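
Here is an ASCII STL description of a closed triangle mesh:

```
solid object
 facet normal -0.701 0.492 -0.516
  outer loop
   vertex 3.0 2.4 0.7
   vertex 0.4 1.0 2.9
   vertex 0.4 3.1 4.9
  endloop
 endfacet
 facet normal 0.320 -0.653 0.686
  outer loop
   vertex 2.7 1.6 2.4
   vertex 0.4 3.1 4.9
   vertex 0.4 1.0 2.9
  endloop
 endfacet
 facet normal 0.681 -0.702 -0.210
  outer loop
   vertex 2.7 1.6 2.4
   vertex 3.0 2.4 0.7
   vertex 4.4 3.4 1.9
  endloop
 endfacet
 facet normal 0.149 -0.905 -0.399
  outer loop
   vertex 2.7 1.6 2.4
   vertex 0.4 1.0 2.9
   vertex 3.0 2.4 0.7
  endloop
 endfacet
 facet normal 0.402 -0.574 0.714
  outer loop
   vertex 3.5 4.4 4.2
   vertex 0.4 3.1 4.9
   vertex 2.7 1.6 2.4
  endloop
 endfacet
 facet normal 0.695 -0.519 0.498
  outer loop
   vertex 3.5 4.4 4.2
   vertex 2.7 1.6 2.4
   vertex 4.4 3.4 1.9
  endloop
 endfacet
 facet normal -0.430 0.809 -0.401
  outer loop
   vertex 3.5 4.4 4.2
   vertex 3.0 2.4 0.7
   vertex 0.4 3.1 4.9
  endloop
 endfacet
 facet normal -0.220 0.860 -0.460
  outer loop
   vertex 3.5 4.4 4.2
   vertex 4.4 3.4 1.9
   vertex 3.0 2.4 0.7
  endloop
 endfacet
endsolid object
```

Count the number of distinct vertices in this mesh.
6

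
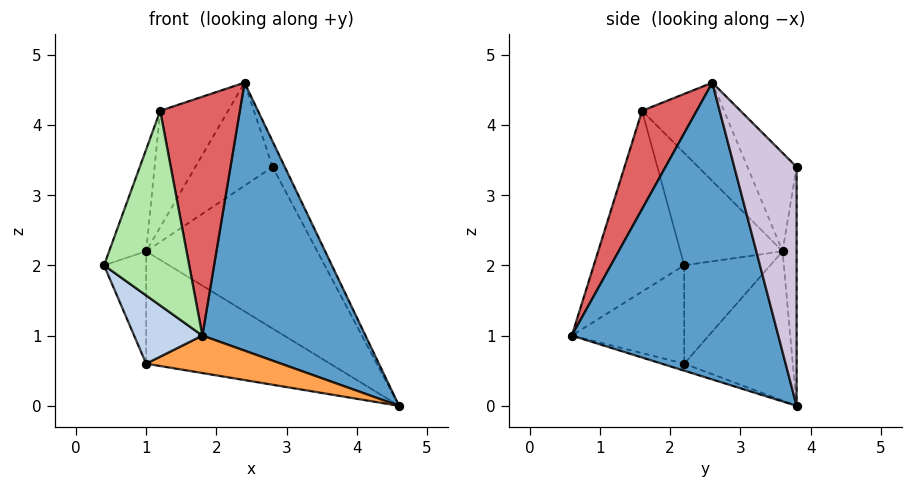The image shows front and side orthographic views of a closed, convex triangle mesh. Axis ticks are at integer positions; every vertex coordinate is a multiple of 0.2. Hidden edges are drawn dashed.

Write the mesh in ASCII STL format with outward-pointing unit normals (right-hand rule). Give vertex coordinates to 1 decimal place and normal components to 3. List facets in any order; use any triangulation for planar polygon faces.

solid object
 facet normal 0.767 -0.606 0.209
  outer loop
   vertex 2.4 2.6 4.6
   vertex 1.8 0.6 1.0
   vertex 4.6 3.8 0.0
  endloop
 endfacet
 facet normal -0.803 -0.487 -0.344
  outer loop
   vertex 1.0 2.2 0.6
   vertex 1.8 0.6 1.0
   vertex 0.4 2.2 2.0
  endloop
 endfacet
 facet normal -0.044 -0.263 -0.964
  outer loop
   vertex 1.0 2.2 0.6
   vertex 4.6 3.8 0.0
   vertex 1.8 0.6 1.0
  endloop
 endfacet
 facet normal -0.838 0.411 -0.359
  outer loop
   vertex 1.0 2.2 0.6
   vertex 0.4 2.2 2.0
   vertex 1.0 3.6 2.2
  endloop
 endfacet
 facet normal -0.406 0.688 -0.602
  outer loop
   vertex 1.0 2.2 0.6
   vertex 1.0 3.6 2.2
   vertex 4.6 3.8 0.0
  endloop
 endfacet
 facet normal -0.726 -0.684 0.078
  outer loop
   vertex 1.2 1.6 4.2
   vertex 0.4 2.2 2.0
   vertex 1.8 0.6 1.0
  endloop
 endfacet
 facet normal 0.532 -0.775 0.342
  outer loop
   vertex 1.2 1.6 4.2
   vertex 1.8 0.6 1.0
   vertex 2.4 2.6 4.6
  endloop
 endfacet
 facet normal -0.862 0.313 0.399
  outer loop
   vertex 1.2 1.6 4.2
   vertex 1.0 3.6 2.2
   vertex 0.4 2.2 2.0
  endloop
 endfacet
 facet normal -0.626 0.519 0.582
  outer loop
   vertex 1.2 1.6 4.2
   vertex 2.4 2.6 4.6
   vertex 1.0 3.6 2.2
  endloop
 endfacet
 facet normal 0.871 0.171 0.461
  outer loop
   vertex 2.8 3.8 3.4
   vertex 2.4 2.6 4.6
   vertex 4.6 3.8 0.0
  endloop
 endfacet
 facet normal -0.082 0.996 -0.043
  outer loop
   vertex 2.8 3.8 3.4
   vertex 4.6 3.8 0.0
   vertex 1.0 3.6 2.2
  endloop
 endfacet
 facet normal -0.447 0.703 0.554
  outer loop
   vertex 2.8 3.8 3.4
   vertex 1.0 3.6 2.2
   vertex 2.4 2.6 4.6
  endloop
 endfacet
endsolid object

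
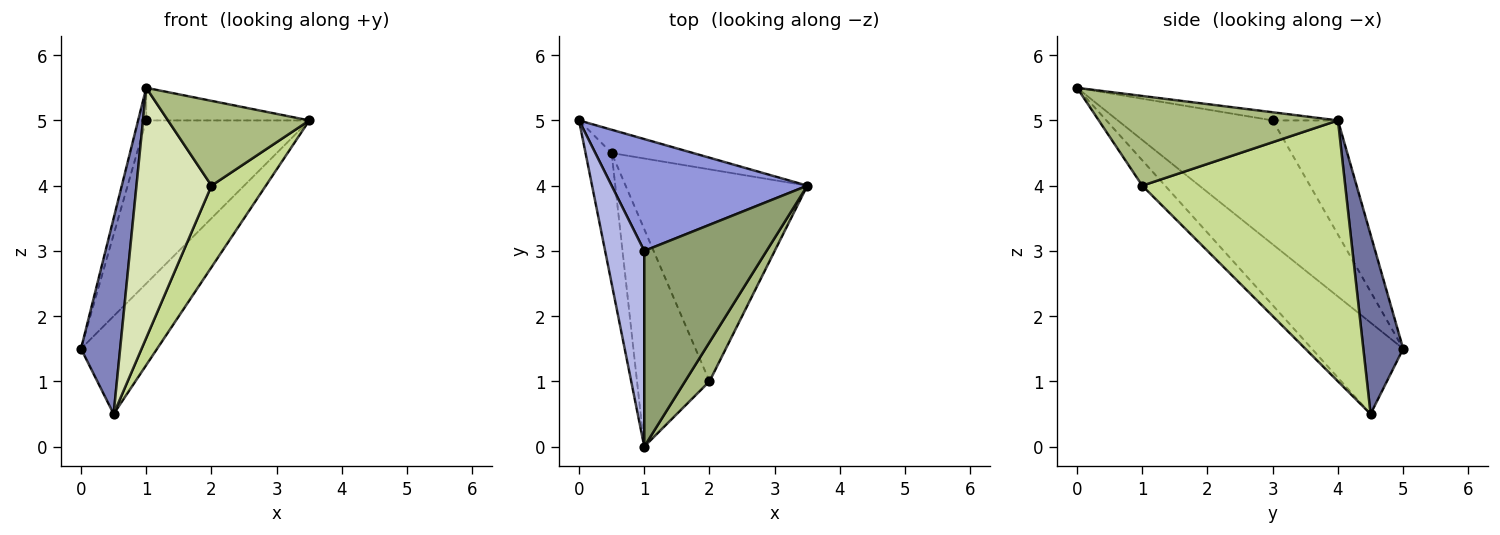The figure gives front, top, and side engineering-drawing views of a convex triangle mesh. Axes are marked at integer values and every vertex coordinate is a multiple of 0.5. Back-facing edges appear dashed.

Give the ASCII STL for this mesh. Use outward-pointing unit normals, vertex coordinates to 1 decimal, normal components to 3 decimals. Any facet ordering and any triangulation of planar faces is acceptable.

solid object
 facet normal 0.454 0.867 -0.206
  outer loop
   vertex 0.5 4.5 0.5
   vertex 0.0 5.0 1.5
   vertex 3.5 4.0 5.0
  endloop
 endfacet
 facet normal -0.889 -0.381 -0.254
  outer loop
   vertex 0.5 4.5 0.5
   vertex 1.0 0.0 5.5
   vertex 0.0 5.0 1.5
  endloop
 endfacet
 facet normal -0.313 0.783 0.537
  outer loop
   vertex 1.0 3.0 5.0
   vertex 3.5 4.0 5.0
   vertex 0.0 5.0 1.5
  endloop
 endfacet
 facet normal -0.952 0.050 0.301
  outer loop
   vertex 1.0 3.0 5.0
   vertex 0.0 5.0 1.5
   vertex 1.0 0.0 5.5
  endloop
 endfacet
 facet normal -0.066 0.164 0.984
  outer loop
   vertex 1.0 3.0 5.0
   vertex 1.0 0.0 5.5
   vertex 3.5 4.0 5.0
  endloop
 endfacet
 facet normal 0.838 -0.495 0.229
  outer loop
   vertex 2.0 1.0 4.0
   vertex 3.5 4.0 5.0
   vertex 1.0 0.0 5.5
  endloop
 endfacet
 facet normal 0.801 -0.215 -0.558
  outer loop
   vertex 2.0 1.0 4.0
   vertex 0.5 4.5 0.5
   vertex 3.5 4.0 5.0
  endloop
 endfacet
 facet normal -0.224 -0.735 -0.640
  outer loop
   vertex 2.0 1.0 4.0
   vertex 1.0 0.0 5.5
   vertex 0.5 4.5 0.5
  endloop
 endfacet
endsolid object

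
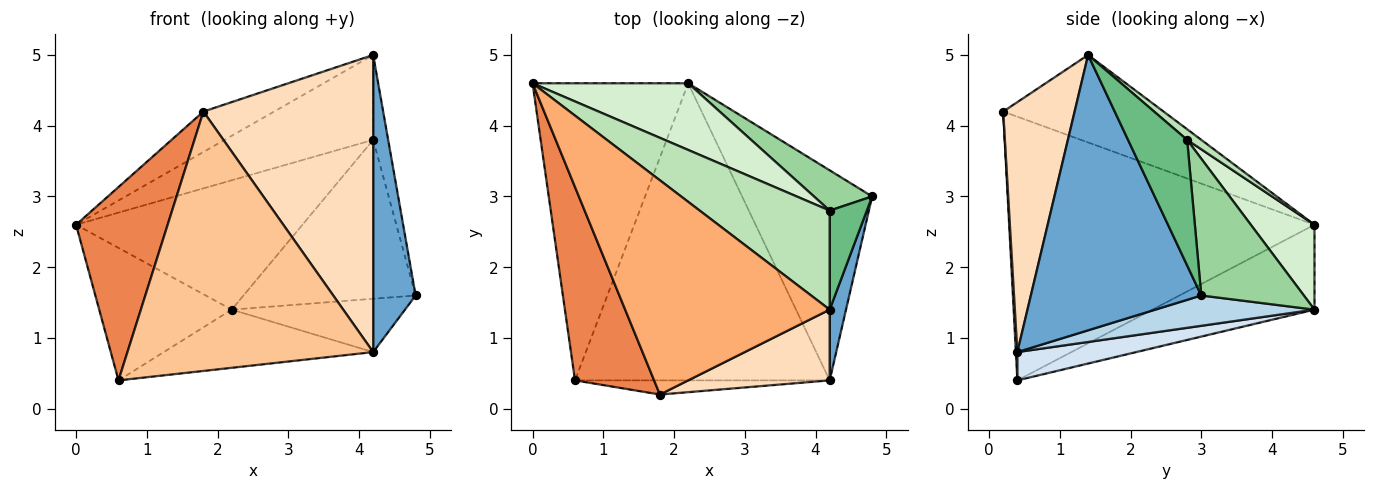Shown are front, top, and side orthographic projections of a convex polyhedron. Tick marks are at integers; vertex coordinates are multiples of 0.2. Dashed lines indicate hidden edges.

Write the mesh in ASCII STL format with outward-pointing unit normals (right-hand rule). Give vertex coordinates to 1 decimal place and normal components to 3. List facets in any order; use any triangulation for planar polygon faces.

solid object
 facet normal 0.969 -0.241 0.057
  outer loop
   vertex 4.2 0.4 0.8
   vertex 4.8 3.0 1.6
   vertex 4.2 1.4 5.0
  endloop
 endfacet
 facet normal -0.446 0.365 -0.817
  outer loop
   vertex 2.2 4.6 1.4
   vertex 0.6 0.4 0.4
   vertex 0.0 4.6 2.6
  endloop
 endfacet
 facet normal 0.220 0.240 -0.945
  outer loop
   vertex 2.2 4.6 1.4
   vertex 4.8 3.0 1.6
   vertex 4.2 0.4 0.8
  endloop
 endfacet
 facet normal 0.108 0.191 -0.976
  outer loop
   vertex 2.2 4.6 1.4
   vertex 4.2 0.4 0.8
   vertex 0.6 0.4 0.4
  endloop
 endfacet
 facet normal -0.921 -0.276 0.276
  outer loop
   vertex 1.8 0.2 4.2
   vertex 0.0 4.6 2.6
   vertex 0.6 0.4 0.4
  endloop
 endfacet
 facet normal -0.387 0.171 0.906
  outer loop
   vertex 1.8 0.2 4.2
   vertex 4.2 1.4 5.0
   vertex 0.0 4.6 2.6
  endloop
 endfacet
 facet normal 0.006 -0.998 -0.054
  outer loop
   vertex 1.8 0.2 4.2
   vertex 0.6 0.4 0.4
   vertex 4.2 0.4 0.8
  endloop
 endfacet
 facet normal 0.379 -0.900 0.214
  outer loop
   vertex 1.8 0.2 4.2
   vertex 4.2 0.4 0.8
   vertex 4.2 1.4 5.0
  endloop
 endfacet
 facet normal 0.932 0.236 0.276
  outer loop
   vertex 4.2 2.8 3.8
   vertex 4.2 1.4 5.0
   vertex 4.8 3.0 1.6
  endloop
 endfacet
 facet normal 0.500 0.839 0.213
  outer loop
   vertex 4.2 2.8 3.8
   vertex 4.8 3.0 1.6
   vertex 2.2 4.6 1.4
  endloop
 endfacet
 facet normal 0.062 0.650 0.758
  outer loop
   vertex 4.2 2.8 3.8
   vertex 0.0 4.6 2.6
   vertex 4.2 1.4 5.0
  endloop
 endfacet
 facet normal 0.243 0.862 0.445
  outer loop
   vertex 4.2 2.8 3.8
   vertex 2.2 4.6 1.4
   vertex 0.0 4.6 2.6
  endloop
 endfacet
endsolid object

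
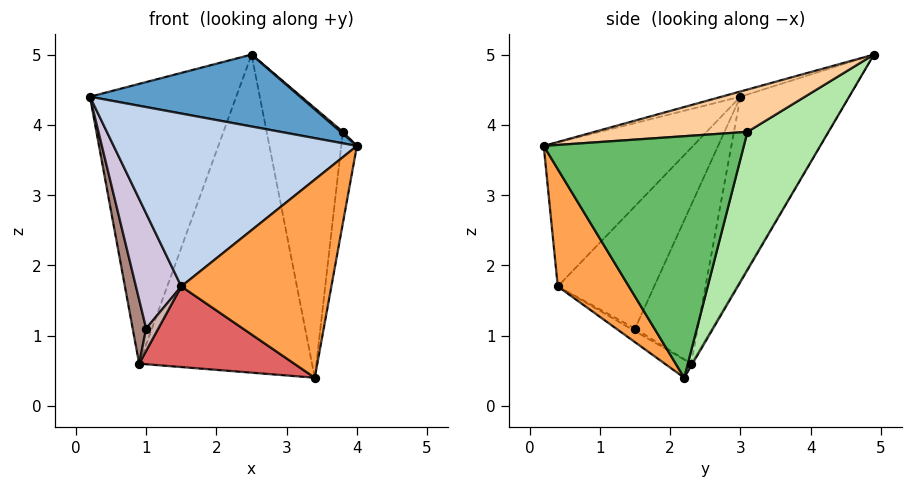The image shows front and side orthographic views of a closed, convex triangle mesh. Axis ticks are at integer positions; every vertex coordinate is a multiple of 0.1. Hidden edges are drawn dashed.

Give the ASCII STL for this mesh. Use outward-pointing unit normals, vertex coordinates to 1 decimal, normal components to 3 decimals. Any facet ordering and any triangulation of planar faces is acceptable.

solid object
 facet normal -0.025 -0.274 0.961
  outer loop
   vertex 2.5 4.9 5.0
   vertex 0.2 3.0 4.4
   vertex 4.0 0.2 3.7
  endloop
 endfacet
 facet normal -0.455 -0.741 0.494
  outer loop
   vertex 1.5 0.4 1.7
   vertex 4.0 0.2 3.7
   vertex 0.2 3.0 4.4
  endloop
 endfacet
 facet normal 0.363 -0.766 -0.530
  outer loop
   vertex 1.5 0.4 1.7
   vertex 3.4 2.2 0.4
   vertex 4.0 0.2 3.7
  endloop
 endfacet
 facet normal 0.639 -0.009 0.769
  outer loop
   vertex 3.8 3.1 3.9
   vertex 2.5 4.9 5.0
   vertex 4.0 0.2 3.7
  endloop
 endfacet
 facet normal 0.988 0.077 -0.133
  outer loop
   vertex 3.8 3.1 3.9
   vertex 4.0 0.2 3.7
   vertex 3.4 2.2 0.4
  endloop
 endfacet
 facet normal 0.705 0.663 -0.251
  outer loop
   vertex 3.8 3.1 3.9
   vertex 3.4 2.2 0.4
   vertex 2.5 4.9 5.0
  endloop
 endfacet
 facet normal -0.089 -0.520 -0.850
  outer loop
   vertex 0.9 2.3 0.6
   vertex 3.4 2.2 0.4
   vertex 1.5 0.4 1.7
  endloop
 endfacet
 facet normal -0.577 0.778 -0.250
  outer loop
   vertex 0.9 2.3 0.6
   vertex 0.2 3.0 4.4
   vertex 2.5 4.9 5.0
  endloop
 endfacet
 facet normal -0.006 0.862 -0.507
  outer loop
   vertex 0.9 2.3 0.6
   vertex 2.5 4.9 5.0
   vertex 3.4 2.2 0.4
  endloop
 endfacet
 facet normal -0.905 -0.425 -0.026
  outer loop
   vertex 1.0 1.5 1.1
   vertex 1.5 0.4 1.7
   vertex 0.2 3.0 4.4
  endloop
 endfacet
 facet normal -0.968 -0.208 -0.140
  outer loop
   vertex 1.0 1.5 1.1
   vertex 0.2 3.0 4.4
   vertex 0.9 2.3 0.6
  endloop
 endfacet
 facet normal -0.198 -0.537 -0.820
  outer loop
   vertex 1.0 1.5 1.1
   vertex 0.9 2.3 0.6
   vertex 1.5 0.4 1.7
  endloop
 endfacet
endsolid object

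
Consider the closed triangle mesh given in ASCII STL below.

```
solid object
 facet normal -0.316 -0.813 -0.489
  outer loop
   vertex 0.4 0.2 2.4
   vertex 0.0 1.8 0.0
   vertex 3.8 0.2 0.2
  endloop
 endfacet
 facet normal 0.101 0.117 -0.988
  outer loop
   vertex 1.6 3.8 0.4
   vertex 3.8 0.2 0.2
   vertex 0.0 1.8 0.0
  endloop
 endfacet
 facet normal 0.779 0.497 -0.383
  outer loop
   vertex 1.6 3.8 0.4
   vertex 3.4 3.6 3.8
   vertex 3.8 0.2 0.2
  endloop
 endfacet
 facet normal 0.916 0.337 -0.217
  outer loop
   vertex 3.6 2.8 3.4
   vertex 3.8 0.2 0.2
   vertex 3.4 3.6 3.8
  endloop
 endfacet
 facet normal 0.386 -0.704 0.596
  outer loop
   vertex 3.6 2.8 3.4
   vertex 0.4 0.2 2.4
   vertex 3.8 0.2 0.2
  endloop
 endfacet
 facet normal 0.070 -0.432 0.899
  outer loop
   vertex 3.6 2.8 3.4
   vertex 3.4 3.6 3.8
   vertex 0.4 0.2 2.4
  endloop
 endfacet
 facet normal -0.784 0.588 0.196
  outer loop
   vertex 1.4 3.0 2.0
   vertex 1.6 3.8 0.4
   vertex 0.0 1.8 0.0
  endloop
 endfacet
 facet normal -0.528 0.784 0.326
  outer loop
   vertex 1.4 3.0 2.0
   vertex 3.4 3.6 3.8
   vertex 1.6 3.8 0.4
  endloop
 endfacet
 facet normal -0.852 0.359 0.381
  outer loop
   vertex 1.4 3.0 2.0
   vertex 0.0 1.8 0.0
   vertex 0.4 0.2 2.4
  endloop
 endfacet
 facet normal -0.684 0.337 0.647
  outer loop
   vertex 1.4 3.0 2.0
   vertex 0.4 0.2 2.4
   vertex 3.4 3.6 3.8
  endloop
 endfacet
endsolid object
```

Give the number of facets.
10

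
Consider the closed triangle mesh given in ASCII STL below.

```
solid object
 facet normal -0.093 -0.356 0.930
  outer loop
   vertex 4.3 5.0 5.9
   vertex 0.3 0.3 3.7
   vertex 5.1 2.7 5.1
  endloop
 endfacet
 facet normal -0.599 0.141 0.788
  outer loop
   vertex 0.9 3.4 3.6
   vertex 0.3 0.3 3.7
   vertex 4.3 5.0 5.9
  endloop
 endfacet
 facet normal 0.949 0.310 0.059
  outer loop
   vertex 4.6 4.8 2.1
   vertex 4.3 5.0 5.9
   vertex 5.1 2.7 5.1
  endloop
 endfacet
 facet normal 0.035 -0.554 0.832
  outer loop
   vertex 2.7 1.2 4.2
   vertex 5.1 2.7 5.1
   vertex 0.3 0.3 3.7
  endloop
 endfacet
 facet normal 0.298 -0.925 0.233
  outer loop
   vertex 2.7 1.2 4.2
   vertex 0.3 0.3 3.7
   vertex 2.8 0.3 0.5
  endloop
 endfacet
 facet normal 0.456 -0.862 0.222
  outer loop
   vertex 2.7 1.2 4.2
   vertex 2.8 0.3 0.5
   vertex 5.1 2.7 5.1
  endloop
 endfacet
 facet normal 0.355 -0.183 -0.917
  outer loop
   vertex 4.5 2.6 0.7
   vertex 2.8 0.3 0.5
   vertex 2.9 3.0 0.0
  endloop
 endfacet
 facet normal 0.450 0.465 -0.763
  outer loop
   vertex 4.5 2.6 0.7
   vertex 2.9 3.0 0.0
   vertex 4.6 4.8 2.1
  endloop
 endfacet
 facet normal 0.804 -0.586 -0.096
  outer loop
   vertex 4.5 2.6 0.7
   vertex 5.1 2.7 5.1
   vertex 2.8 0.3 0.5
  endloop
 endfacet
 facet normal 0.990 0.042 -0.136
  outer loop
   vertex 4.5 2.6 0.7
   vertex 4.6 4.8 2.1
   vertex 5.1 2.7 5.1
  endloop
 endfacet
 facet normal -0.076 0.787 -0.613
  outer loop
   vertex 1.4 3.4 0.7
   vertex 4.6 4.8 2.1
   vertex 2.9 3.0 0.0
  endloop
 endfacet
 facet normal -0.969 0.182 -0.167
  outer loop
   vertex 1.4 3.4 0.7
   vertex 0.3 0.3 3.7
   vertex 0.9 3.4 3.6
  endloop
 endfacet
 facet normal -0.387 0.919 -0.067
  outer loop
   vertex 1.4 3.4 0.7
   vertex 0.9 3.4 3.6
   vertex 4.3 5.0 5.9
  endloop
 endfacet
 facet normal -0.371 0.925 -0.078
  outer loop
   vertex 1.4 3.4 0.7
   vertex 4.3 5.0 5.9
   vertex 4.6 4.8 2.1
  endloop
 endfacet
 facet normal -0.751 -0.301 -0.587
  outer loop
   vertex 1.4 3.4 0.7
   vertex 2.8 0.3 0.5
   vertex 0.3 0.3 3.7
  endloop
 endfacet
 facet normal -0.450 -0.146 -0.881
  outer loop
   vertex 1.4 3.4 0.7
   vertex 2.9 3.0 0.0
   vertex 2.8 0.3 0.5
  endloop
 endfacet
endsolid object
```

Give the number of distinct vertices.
10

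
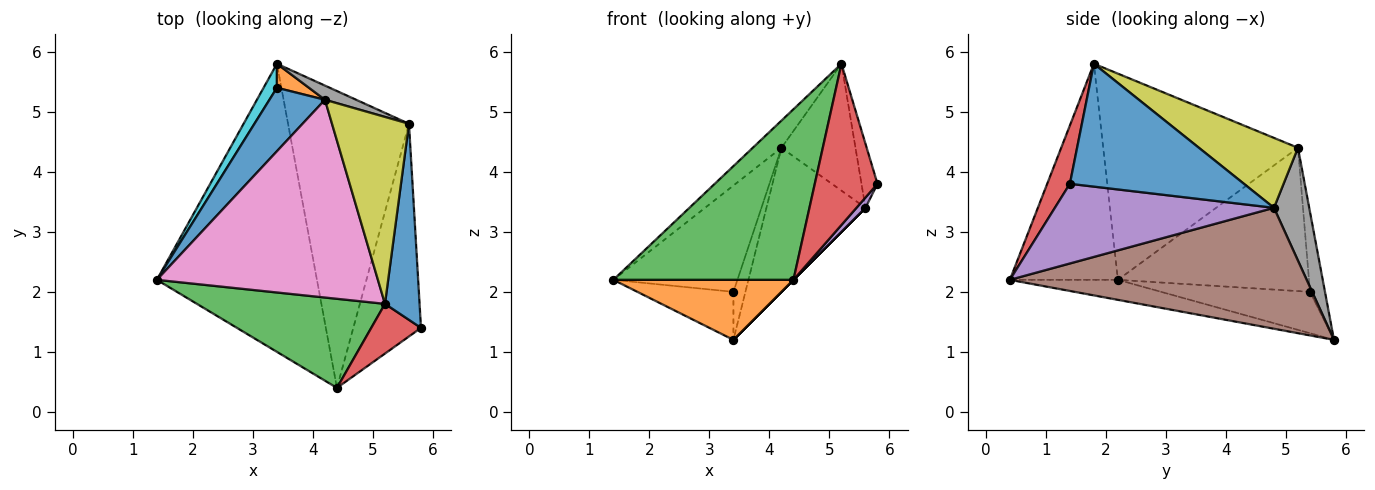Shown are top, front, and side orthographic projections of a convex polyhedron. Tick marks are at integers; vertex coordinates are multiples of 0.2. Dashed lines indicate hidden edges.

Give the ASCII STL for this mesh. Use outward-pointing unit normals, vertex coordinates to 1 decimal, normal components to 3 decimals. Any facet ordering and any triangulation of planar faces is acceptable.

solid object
 facet normal 0.959 0.088 0.270
  outer loop
   vertex 5.6 4.8 3.4
   vertex 5.2 1.8 5.8
   vertex 5.8 1.4 3.8
  endloop
 endfacet
 facet normal -0.121 -0.202 -0.972
  outer loop
   vertex 4.4 0.4 2.2
   vertex 1.4 2.2 2.2
   vertex 3.4 5.8 1.2
  endloop
 endfacet
 facet normal -0.470 -0.783 0.409
  outer loop
   vertex 4.4 0.4 2.2
   vertex 5.2 1.8 5.8
   vertex 1.4 2.2 2.2
  endloop
 endfacet
 facet normal 0.327 -0.903 0.279
  outer loop
   vertex 4.4 0.4 2.2
   vertex 5.8 1.4 3.8
   vertex 5.2 1.8 5.8
  endloop
 endfacet
 facet normal 0.762 -0.031 -0.647
  outer loop
   vertex 4.4 0.4 2.2
   vertex 5.6 4.8 3.4
   vertex 5.8 1.4 3.8
  endloop
 endfacet
 facet normal 0.707 0.000 -0.707
  outer loop
   vertex 4.4 0.4 2.2
   vertex 3.4 5.8 1.2
   vertex 5.6 4.8 3.4
  endloop
 endfacet
 facet normal -0.679 0.100 0.728
  outer loop
   vertex 4.2 5.2 4.4
   vertex 1.4 2.2 2.2
   vertex 5.2 1.8 5.8
  endloop
 endfacet
 facet normal 0.334 0.938 0.092
  outer loop
   vertex 4.2 5.2 4.4
   vertex 5.6 4.8 3.4
   vertex 3.4 5.8 1.2
  endloop
 endfacet
 facet normal 0.601 0.449 0.661
  outer loop
   vertex 4.2 5.2 4.4
   vertex 5.2 1.8 5.8
   vertex 5.6 4.8 3.4
  endloop
 endfacet
 facet normal -0.811 0.523 0.262
  outer loop
   vertex 3.4 5.4 2.0
   vertex 3.4 5.8 1.2
   vertex 1.4 2.2 2.2
  endloop
 endfacet
 facet normal -0.798 0.518 0.309
  outer loop
   vertex 3.4 5.4 2.0
   vertex 1.4 2.2 2.2
   vertex 4.2 5.2 4.4
  endloop
 endfacet
 facet normal -0.745 0.596 0.298
  outer loop
   vertex 3.4 5.4 2.0
   vertex 4.2 5.2 4.4
   vertex 3.4 5.8 1.2
  endloop
 endfacet
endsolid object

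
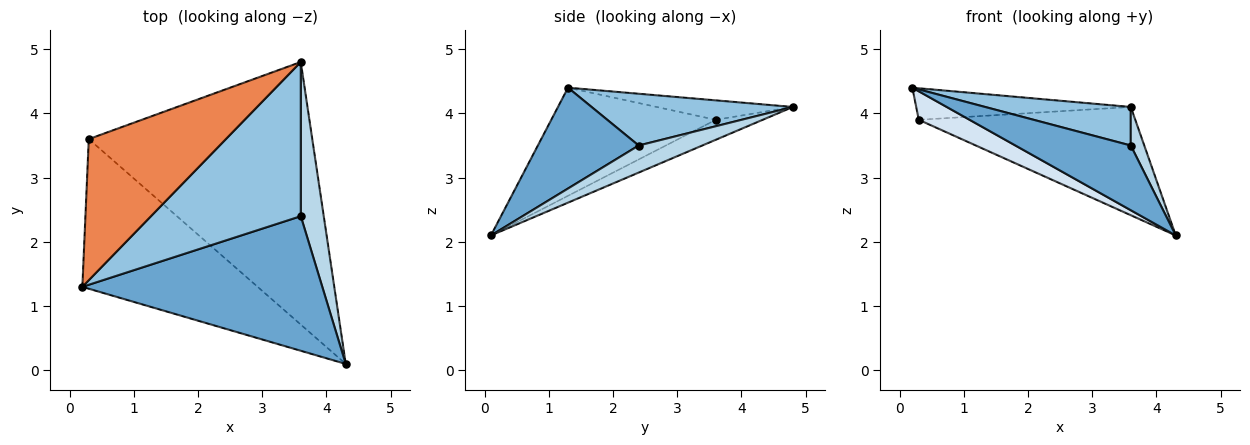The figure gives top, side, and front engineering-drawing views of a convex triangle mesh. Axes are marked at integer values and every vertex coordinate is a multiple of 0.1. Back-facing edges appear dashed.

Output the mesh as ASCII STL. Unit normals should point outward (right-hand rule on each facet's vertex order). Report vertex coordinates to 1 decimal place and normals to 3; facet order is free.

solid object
 facet normal 0.354 -0.405 0.843
  outer loop
   vertex 3.6 2.4 3.5
   vertex 0.2 1.3 4.4
   vertex 4.3 0.1 2.1
  endloop
 endfacet
 facet normal 0.318 -0.230 0.920
  outer loop
   vertex 3.6 2.4 3.5
   vertex 3.6 4.8 4.1
   vertex 0.2 1.3 4.4
  endloop
 endfacet
 facet normal 0.753 -0.160 0.639
  outer loop
   vertex 3.6 2.4 3.5
   vertex 4.3 0.1 2.1
   vertex 3.6 4.8 4.1
  endloop
 endfacet
 facet normal -0.518 -0.160 -0.840
  outer loop
   vertex 0.3 3.6 3.9
   vertex 4.3 0.1 2.1
   vertex 0.2 1.3 4.4
  endloop
 endfacet
 facet normal -0.137 0.216 0.967
  outer loop
   vertex 0.3 3.6 3.9
   vertex 0.2 1.3 4.4
   vertex 3.6 4.8 4.1
  endloop
 endfacet
 facet normal -0.082 0.380 -0.921
  outer loop
   vertex 0.3 3.6 3.9
   vertex 3.6 4.8 4.1
   vertex 4.3 0.1 2.1
  endloop
 endfacet
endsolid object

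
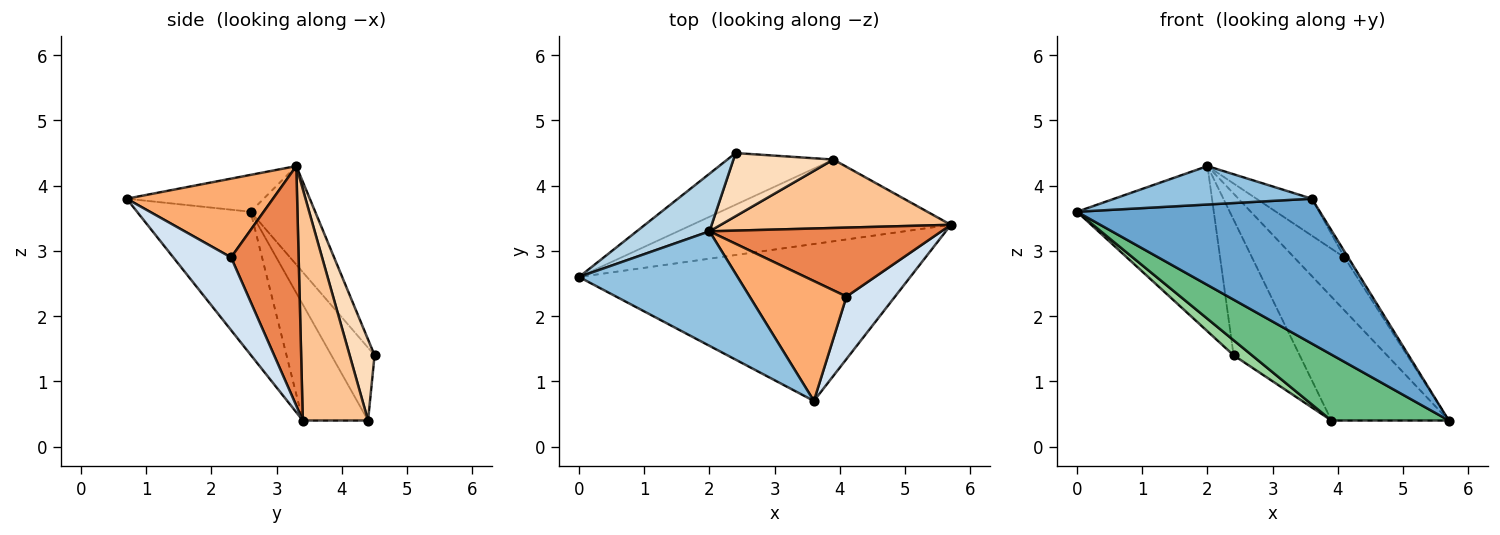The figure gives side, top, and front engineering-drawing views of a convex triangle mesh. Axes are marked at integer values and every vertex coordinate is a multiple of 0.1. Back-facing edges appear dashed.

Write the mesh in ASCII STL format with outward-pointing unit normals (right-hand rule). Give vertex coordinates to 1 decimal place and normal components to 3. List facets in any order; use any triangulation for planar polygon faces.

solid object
 facet normal -0.302 -0.647 -0.700
  outer loop
   vertex 3.6 0.7 3.8
   vertex 0.0 2.6 3.6
   vertex 5.7 3.4 0.4
  endloop
 endfacet
 facet normal -0.215 -0.311 0.926
  outer loop
   vertex 2.0 3.3 4.3
   vertex 0.0 2.6 3.6
   vertex 3.6 0.7 3.8
  endloop
 endfacet
 facet normal -0.407 0.862 0.301
  outer loop
   vertex 2.4 4.5 1.4
   vertex 0.0 2.6 3.6
   vertex 2.0 3.3 4.3
  endloop
 endfacet
 facet normal 0.830 0.052 0.555
  outer loop
   vertex 4.1 2.3 2.9
   vertex 3.6 0.7 3.8
   vertex 5.7 3.4 0.4
  endloop
 endfacet
 facet normal 0.633 0.472 0.613
  outer loop
   vertex 4.1 2.3 2.9
   vertex 5.7 3.4 0.4
   vertex 2.0 3.3 4.3
  endloop
 endfacet
 facet normal 0.614 0.233 0.754
  outer loop
   vertex 4.1 2.3 2.9
   vertex 2.0 3.3 4.3
   vertex 3.6 0.7 3.8
  endloop
 endfacet
 facet normal 0.437 0.787 0.435
  outer loop
   vertex 3.9 4.4 0.4
   vertex 2.0 3.3 4.3
   vertex 5.7 3.4 0.4
  endloop
 endfacet
 facet normal 0.324 0.858 0.400
  outer loop
   vertex 3.9 4.4 0.4
   vertex 2.4 4.5 1.4
   vertex 2.0 3.3 4.3
  endloop
 endfacet
 facet normal -0.329 -0.593 -0.735
  outer loop
   vertex 3.9 4.4 0.4
   vertex 5.7 3.4 0.4
   vertex 0.0 2.6 3.6
  endloop
 endfacet
 facet normal -0.550 -0.234 -0.802
  outer loop
   vertex 3.9 4.4 0.4
   vertex 0.0 2.6 3.6
   vertex 2.4 4.5 1.4
  endloop
 endfacet
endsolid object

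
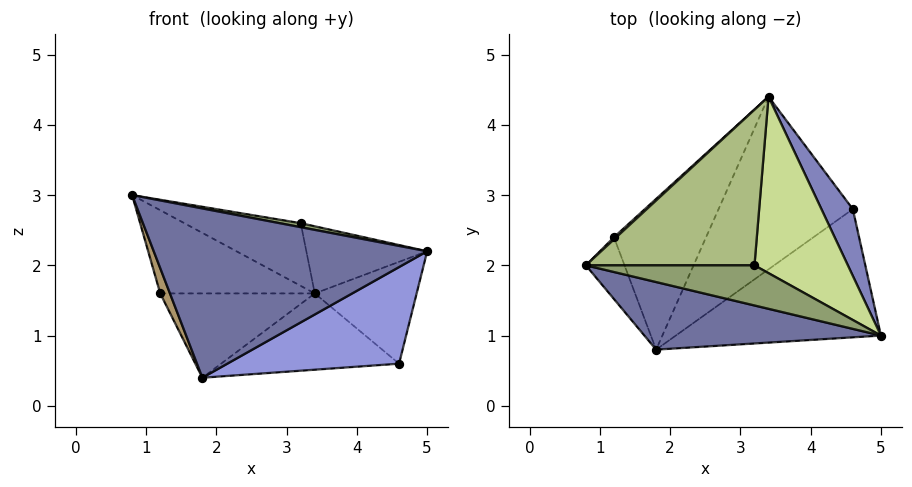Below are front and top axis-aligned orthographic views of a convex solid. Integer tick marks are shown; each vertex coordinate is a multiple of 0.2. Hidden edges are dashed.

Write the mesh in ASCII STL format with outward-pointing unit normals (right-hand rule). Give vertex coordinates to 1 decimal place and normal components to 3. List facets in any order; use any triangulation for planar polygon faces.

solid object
 facet normal -0.149 -0.918 0.367
  outer loop
   vertex 1.8 0.8 0.4
   vertex 5.0 1.0 2.2
   vertex 0.8 2.0 3.0
  endloop
 endfacet
 facet normal 0.844 0.449 0.294
  outer loop
   vertex 4.6 2.8 0.6
   vertex 3.4 4.4 1.6
   vertex 5.0 1.0 2.2
  endloop
 endfacet
 facet normal 0.438 -0.541 -0.718
  outer loop
   vertex 4.6 2.8 0.6
   vertex 5.0 1.0 2.2
   vertex 1.8 0.8 0.4
  endloop
 endfacet
 facet normal -0.218 0.394 -0.893
  outer loop
   vertex 4.6 2.8 0.6
   vertex 1.8 0.8 0.4
   vertex 3.4 4.4 1.6
  endloop
 endfacet
 facet normal 0.164 -0.098 0.982
  outer loop
   vertex 3.2 2.0 2.6
   vertex 0.8 2.0 3.0
   vertex 5.0 1.0 2.2
  endloop
 endfacet
 facet normal 0.153 0.369 0.917
  outer loop
   vertex 3.2 2.0 2.6
   vertex 3.4 4.4 1.6
   vertex 0.8 2.0 3.0
  endloop
 endfacet
 facet normal 0.376 0.330 0.866
  outer loop
   vertex 3.2 2.0 2.6
   vertex 5.0 1.0 2.2
   vertex 3.4 4.4 1.6
  endloop
 endfacet
 facet normal -0.673 0.740 0.019
  outer loop
   vertex 1.2 2.4 1.6
   vertex 0.8 2.0 3.0
   vertex 3.4 4.4 1.6
  endloop
 endfacet
 facet normal -0.944 -0.125 -0.305
  outer loop
   vertex 1.2 2.4 1.6
   vertex 1.8 0.8 0.4
   vertex 0.8 2.0 3.0
  endloop
 endfacet
 facet normal -0.406 0.446 -0.798
  outer loop
   vertex 1.2 2.4 1.6
   vertex 3.4 4.4 1.6
   vertex 1.8 0.8 0.4
  endloop
 endfacet
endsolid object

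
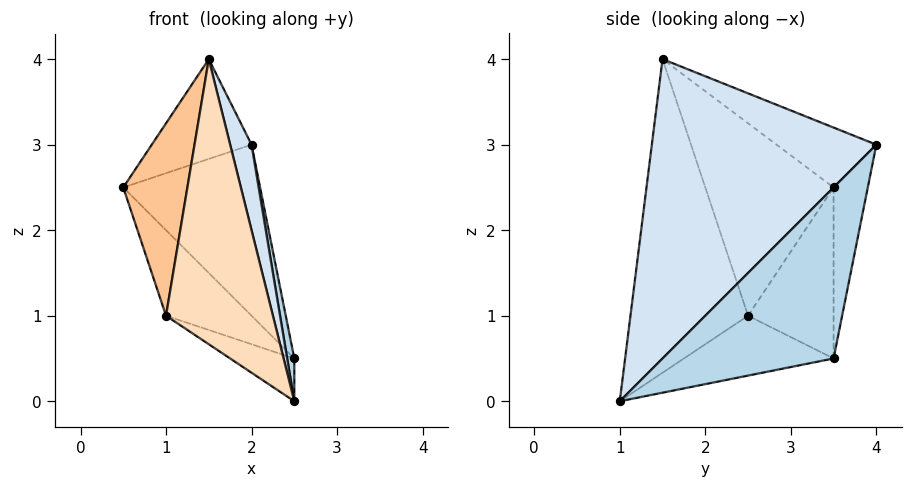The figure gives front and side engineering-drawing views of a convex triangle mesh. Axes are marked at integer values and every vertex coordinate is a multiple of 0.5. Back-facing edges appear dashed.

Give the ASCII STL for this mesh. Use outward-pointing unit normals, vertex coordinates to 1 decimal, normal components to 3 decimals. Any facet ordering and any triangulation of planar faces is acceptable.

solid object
 facet normal -0.236 0.943 -0.236
  outer loop
   vertex 2.0 4.0 3.0
   vertex 2.5 3.5 0.5
   vertex 0.5 3.5 2.5
  endloop
 endfacet
 facet normal -0.408 0.408 0.816
  outer loop
   vertex 2.0 4.0 3.0
   vertex 0.5 3.5 2.5
   vertex 1.5 1.5 4.0
  endloop
 endfacet
 facet normal 0.978 -0.041 0.204
  outer loop
   vertex 2.0 4.0 3.0
   vertex 2.5 1.0 0.0
   vertex 2.5 3.5 0.5
  endloop
 endfacet
 facet normal 0.963 -0.092 0.252
  outer loop
   vertex 2.0 4.0 3.0
   vertex 1.5 1.5 4.0
   vertex 2.5 1.0 0.0
  endloop
 endfacet
 facet normal -0.577 0.577 -0.577
  outer loop
   vertex 1.0 2.5 1.0
   vertex 0.5 3.5 2.5
   vertex 2.5 3.5 0.5
  endloop
 endfacet
 facet normal -0.416 0.178 -0.892
  outer loop
   vertex 1.0 2.5 1.0
   vertex 2.5 3.5 0.5
   vertex 2.5 1.0 0.0
  endloop
 endfacet
 facet normal -0.894 -0.447 0.000
  outer loop
   vertex 1.0 2.5 1.0
   vertex 1.5 1.5 4.0
   vertex 0.5 3.5 2.5
  endloop
 endfacet
 facet normal -0.736 -0.669 -0.100
  outer loop
   vertex 1.0 2.5 1.0
   vertex 2.5 1.0 0.0
   vertex 1.5 1.5 4.0
  endloop
 endfacet
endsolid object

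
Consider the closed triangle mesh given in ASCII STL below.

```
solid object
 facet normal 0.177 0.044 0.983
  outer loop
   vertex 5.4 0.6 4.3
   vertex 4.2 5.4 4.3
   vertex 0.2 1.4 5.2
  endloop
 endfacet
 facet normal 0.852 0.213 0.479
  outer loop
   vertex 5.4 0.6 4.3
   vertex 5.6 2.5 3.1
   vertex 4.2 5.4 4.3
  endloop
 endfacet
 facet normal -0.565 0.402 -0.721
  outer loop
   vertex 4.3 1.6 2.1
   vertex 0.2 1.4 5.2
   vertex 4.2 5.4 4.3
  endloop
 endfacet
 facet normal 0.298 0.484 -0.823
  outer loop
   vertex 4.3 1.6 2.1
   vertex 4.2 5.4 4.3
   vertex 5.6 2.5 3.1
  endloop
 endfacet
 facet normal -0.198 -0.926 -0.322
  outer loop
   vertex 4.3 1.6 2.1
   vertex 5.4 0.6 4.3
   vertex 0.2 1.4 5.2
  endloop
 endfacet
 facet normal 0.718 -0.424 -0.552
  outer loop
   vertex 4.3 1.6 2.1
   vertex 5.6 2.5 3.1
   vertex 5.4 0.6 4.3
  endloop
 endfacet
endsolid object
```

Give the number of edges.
9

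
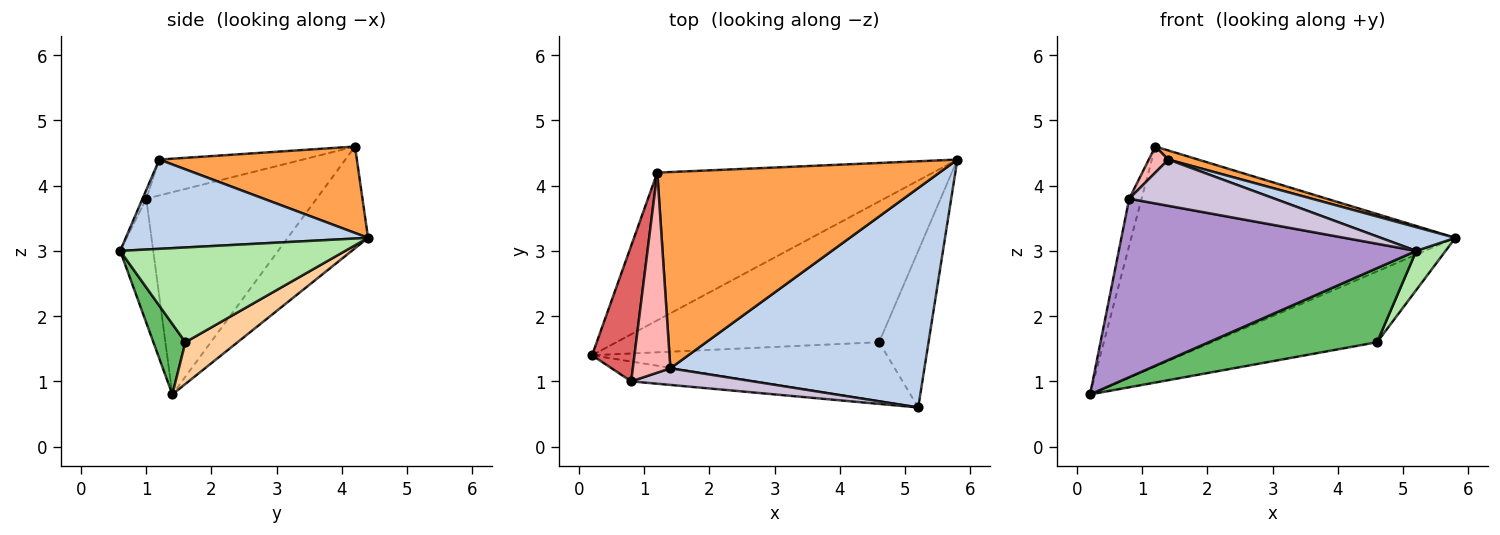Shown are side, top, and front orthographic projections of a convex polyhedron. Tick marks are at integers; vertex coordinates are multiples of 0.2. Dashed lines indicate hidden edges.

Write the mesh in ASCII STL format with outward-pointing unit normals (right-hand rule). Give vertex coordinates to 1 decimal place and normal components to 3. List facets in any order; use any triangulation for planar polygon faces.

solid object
 facet normal -0.202 0.813 -0.546
  outer loop
   vertex 1.2 4.2 4.6
   vertex 5.8 4.4 3.2
   vertex 0.2 1.4 0.8
  endloop
 endfacet
 facet normal 0.330 -0.101 0.939
  outer loop
   vertex 1.4 1.2 4.4
   vertex 5.2 0.6 3.0
   vertex 5.8 4.4 3.2
  endloop
 endfacet
 facet normal 0.293 -0.044 0.955
  outer loop
   vertex 1.4 1.2 4.4
   vertex 5.8 4.4 3.2
   vertex 1.2 4.2 4.6
  endloop
 endfacet
 facet normal 0.141 0.445 -0.884
  outer loop
   vertex 4.6 1.6 1.6
   vertex 0.2 1.4 0.8
   vertex 5.8 4.4 3.2
  endloop
 endfacet
 facet normal 0.147 -0.774 -0.616
  outer loop
   vertex 4.6 1.6 1.6
   vertex 5.2 0.6 3.0
   vertex 0.2 1.4 0.8
  endloop
 endfacet
 facet normal 0.881 -0.115 -0.460
  outer loop
   vertex 4.6 1.6 1.6
   vertex 5.8 4.4 3.2
   vertex 5.2 0.6 3.0
  endloop
 endfacet
 facet normal -0.976 0.071 0.205
  outer loop
   vertex 0.8 1.0 3.8
   vertex 1.2 4.2 4.6
   vertex 0.2 1.4 0.8
  endloop
 endfacet
 facet normal -0.688 -0.094 0.719
  outer loop
   vertex 0.8 1.0 3.8
   vertex 1.4 1.2 4.4
   vertex 1.2 4.2 4.6
  endloop
 endfacet
 facet normal -0.110 -0.988 -0.110
  outer loop
   vertex 0.8 1.0 3.8
   vertex 0.2 1.4 0.8
   vertex 5.2 0.6 3.0
  endloop
 endfacet
 facet normal -0.024 -0.941 0.338
  outer loop
   vertex 0.8 1.0 3.8
   vertex 5.2 0.6 3.0
   vertex 1.4 1.2 4.4
  endloop
 endfacet
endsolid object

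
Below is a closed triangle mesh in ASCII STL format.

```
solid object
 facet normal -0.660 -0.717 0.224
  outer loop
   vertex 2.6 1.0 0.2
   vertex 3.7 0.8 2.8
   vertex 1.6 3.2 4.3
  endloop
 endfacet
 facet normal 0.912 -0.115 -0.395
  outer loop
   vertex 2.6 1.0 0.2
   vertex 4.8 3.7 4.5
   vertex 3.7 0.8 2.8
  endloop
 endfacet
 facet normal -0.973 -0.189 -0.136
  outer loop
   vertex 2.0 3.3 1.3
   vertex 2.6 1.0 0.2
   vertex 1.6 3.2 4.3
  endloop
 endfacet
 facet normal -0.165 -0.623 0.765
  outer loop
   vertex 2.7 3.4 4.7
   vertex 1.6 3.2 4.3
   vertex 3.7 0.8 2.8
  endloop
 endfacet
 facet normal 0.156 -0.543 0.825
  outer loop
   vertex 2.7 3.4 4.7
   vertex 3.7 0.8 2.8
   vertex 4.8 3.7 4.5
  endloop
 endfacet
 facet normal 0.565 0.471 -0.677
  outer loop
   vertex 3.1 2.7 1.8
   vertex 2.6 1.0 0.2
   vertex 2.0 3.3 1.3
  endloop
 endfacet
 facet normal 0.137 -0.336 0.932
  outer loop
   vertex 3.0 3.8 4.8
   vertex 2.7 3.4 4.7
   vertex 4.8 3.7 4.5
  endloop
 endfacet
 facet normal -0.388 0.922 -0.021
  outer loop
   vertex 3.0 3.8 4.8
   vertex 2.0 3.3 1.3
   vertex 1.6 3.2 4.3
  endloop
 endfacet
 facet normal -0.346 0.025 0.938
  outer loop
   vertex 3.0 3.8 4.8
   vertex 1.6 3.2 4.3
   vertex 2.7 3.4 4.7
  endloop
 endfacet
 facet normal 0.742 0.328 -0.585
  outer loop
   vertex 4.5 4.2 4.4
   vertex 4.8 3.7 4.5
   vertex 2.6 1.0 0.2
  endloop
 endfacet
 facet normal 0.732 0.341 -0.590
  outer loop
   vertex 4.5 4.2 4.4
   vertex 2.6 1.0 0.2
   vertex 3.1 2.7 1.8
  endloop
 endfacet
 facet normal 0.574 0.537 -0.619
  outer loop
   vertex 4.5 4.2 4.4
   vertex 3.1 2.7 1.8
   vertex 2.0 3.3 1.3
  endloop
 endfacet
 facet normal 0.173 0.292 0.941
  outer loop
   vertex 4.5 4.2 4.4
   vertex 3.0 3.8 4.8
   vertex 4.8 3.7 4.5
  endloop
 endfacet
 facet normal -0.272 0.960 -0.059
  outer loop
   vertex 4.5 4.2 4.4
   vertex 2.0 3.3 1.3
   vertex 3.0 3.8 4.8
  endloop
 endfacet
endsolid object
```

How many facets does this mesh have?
14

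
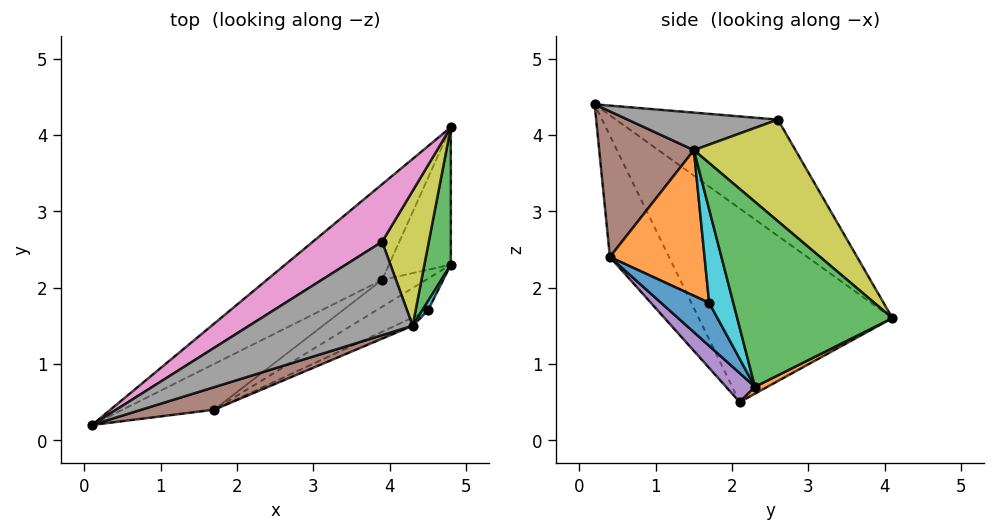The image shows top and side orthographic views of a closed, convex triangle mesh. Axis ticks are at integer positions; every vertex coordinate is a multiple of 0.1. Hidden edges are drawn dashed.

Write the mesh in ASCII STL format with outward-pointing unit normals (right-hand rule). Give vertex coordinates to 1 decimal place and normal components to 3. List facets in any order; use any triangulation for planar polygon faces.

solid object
 facet normal -0.714 0.555 -0.425
  outer loop
   vertex 3.9 2.1 0.5
   vertex 0.1 0.2 4.4
   vertex 4.8 4.1 1.6
  endloop
 endfacet
 facet normal 0.099 0.445 -0.890
  outer loop
   vertex 3.9 2.1 0.5
   vertex 4.8 4.1 1.6
   vertex 4.8 2.3 0.7
  endloop
 endfacet
 facet normal 0.987 -0.071 0.141
  outer loop
   vertex 4.3 1.5 3.8
   vertex 4.8 2.3 0.7
   vertex 4.8 4.1 1.6
  endloop
 endfacet
 facet normal -0.751 0.338 -0.567
  outer loop
   vertex 1.7 0.4 2.4
   vertex 0.1 0.2 4.4
   vertex 3.9 2.1 0.5
  endloop
 endfacet
 facet normal 0.286 -0.855 -0.433
  outer loop
   vertex 1.7 0.4 2.4
   vertex 3.9 2.1 0.5
   vertex 4.8 2.3 0.7
  endloop
 endfacet
 facet normal 0.312 -0.937 0.156
  outer loop
   vertex 1.7 0.4 2.4
   vertex 4.3 1.5 3.8
   vertex 0.1 0.2 4.4
  endloop
 endfacet
 facet normal -0.499 0.814 0.297
  outer loop
   vertex 3.9 2.6 4.2
   vertex 4.8 4.1 1.6
   vertex 0.1 0.2 4.4
  endloop
 endfacet
 facet normal 0.216 -0.263 0.940
  outer loop
   vertex 3.9 2.6 4.2
   vertex 0.1 0.2 4.4
   vertex 4.3 1.5 3.8
  endloop
 endfacet
 facet normal 0.894 0.176 0.411
  outer loop
   vertex 3.9 2.6 4.2
   vertex 4.3 1.5 3.8
   vertex 4.8 4.1 1.6
  endloop
 endfacet
 facet normal 0.931 -0.361 0.057
  outer loop
   vertex 4.5 1.7 1.8
   vertex 4.8 2.3 0.7
   vertex 4.3 1.5 3.8
  endloop
 endfacet
 facet normal 0.319 -0.866 -0.385
  outer loop
   vertex 4.5 1.7 1.8
   vertex 1.7 0.4 2.4
   vertex 4.8 2.3 0.7
  endloop
 endfacet
 facet normal 0.412 -0.910 -0.050
  outer loop
   vertex 4.5 1.7 1.8
   vertex 4.3 1.5 3.8
   vertex 1.7 0.4 2.4
  endloop
 endfacet
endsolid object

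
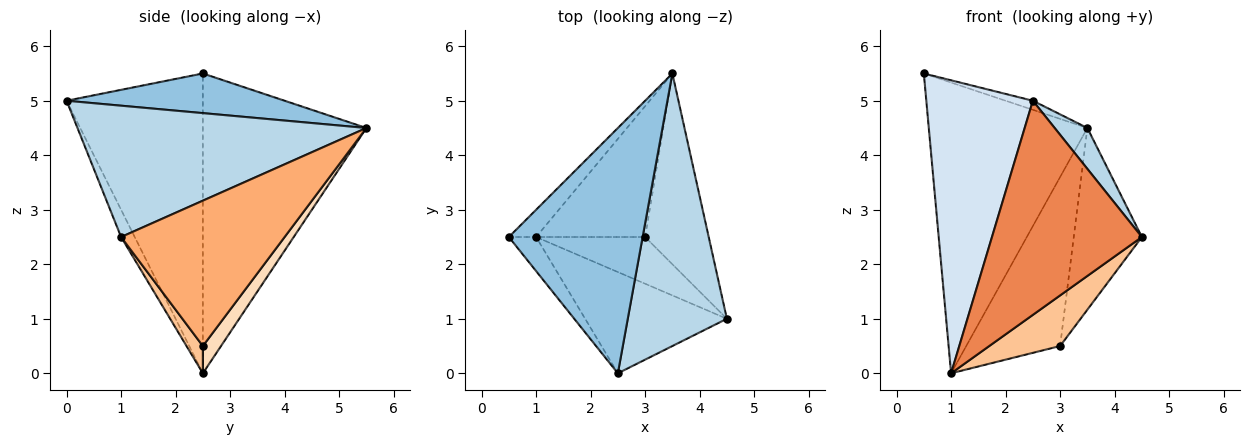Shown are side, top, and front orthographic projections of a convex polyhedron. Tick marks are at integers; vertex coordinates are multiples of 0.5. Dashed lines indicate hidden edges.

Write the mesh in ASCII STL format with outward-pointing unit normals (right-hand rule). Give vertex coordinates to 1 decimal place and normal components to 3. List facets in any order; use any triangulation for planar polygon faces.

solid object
 facet normal -0.716 0.695 -0.065
  outer loop
   vertex 1.0 2.5 0.0
   vertex 0.5 2.5 5.5
   vertex 3.5 5.5 4.5
  endloop
 endfacet
 facet normal 0.284 0.035 0.958
  outer loop
   vertex 2.5 0.0 5.0
   vertex 3.5 5.5 4.5
   vertex 0.5 2.5 5.5
  endloop
 endfacet
 facet normal 0.795 -0.090 0.600
  outer loop
   vertex 2.5 0.0 5.0
   vertex 4.5 1.0 2.5
   vertex 3.5 5.5 4.5
  endloop
 endfacet
 facet normal -0.786 -0.614 -0.071
  outer loop
   vertex 2.5 0.0 5.0
   vertex 0.5 2.5 5.5
   vertex 1.0 2.5 0.0
  endloop
 endfacet
 facet normal -0.082 -0.901 -0.426
  outer loop
   vertex 2.5 0.0 5.0
   vertex 1.0 2.5 0.0
   vertex 4.5 1.0 2.5
  endloop
 endfacet
 facet normal 0.856 0.357 -0.374
  outer loop
   vertex 3.0 2.5 0.5
   vertex 3.5 5.5 4.5
   vertex 4.5 1.0 2.5
  endloop
 endfacet
 facet normal 0.167 -0.724 -0.669
  outer loop
   vertex 3.0 2.5 0.5
   vertex 4.5 1.0 2.5
   vertex 1.0 2.5 0.0
  endloop
 endfacet
 facet normal 0.151 0.782 -0.605
  outer loop
   vertex 3.0 2.5 0.5
   vertex 1.0 2.5 0.0
   vertex 3.5 5.5 4.5
  endloop
 endfacet
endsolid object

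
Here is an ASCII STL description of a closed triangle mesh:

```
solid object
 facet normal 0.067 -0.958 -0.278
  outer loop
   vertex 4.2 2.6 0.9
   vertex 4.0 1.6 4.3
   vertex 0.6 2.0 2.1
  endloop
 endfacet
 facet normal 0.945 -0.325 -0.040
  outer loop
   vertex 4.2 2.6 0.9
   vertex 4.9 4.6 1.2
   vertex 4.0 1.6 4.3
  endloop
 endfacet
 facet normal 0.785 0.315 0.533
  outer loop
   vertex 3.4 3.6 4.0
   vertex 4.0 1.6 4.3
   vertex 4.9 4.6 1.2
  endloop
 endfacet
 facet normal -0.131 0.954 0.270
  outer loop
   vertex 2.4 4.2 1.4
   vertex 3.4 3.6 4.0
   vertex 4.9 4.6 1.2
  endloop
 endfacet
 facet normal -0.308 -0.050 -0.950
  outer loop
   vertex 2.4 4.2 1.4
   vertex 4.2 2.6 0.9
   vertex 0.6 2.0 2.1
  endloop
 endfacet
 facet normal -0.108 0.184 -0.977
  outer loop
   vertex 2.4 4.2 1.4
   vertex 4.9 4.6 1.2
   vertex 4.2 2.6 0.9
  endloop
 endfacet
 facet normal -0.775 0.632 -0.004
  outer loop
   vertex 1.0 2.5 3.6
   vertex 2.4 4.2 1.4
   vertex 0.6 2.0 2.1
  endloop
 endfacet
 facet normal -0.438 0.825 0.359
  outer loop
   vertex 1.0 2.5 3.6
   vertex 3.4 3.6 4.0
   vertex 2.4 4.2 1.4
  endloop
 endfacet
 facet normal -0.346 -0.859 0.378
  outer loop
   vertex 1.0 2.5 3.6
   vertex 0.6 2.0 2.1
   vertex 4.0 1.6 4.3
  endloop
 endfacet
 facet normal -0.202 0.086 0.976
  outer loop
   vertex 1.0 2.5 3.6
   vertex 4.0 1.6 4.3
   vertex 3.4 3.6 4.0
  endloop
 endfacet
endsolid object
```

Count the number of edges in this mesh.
15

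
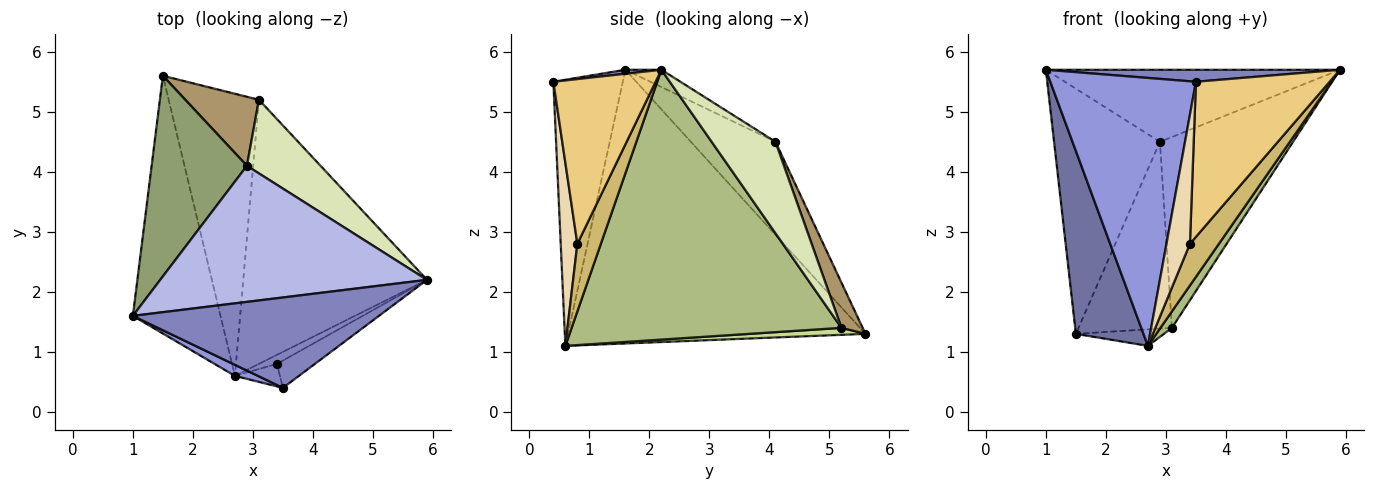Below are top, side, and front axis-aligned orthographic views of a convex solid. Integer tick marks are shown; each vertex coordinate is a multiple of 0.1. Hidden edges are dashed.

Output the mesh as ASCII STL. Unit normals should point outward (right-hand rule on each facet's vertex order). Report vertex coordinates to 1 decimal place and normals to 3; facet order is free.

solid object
 facet normal -0.931 -0.211 -0.298
  outer loop
   vertex 2.7 0.6 1.1
   vertex 1.0 1.6 5.7
   vertex 1.5 5.6 1.3
  endloop
 endfacet
 facet normal 0.016 -0.132 0.991
  outer loop
   vertex 3.5 0.4 5.5
   vertex 5.9 2.2 5.7
   vertex 1.0 1.6 5.7
  endloop
 endfacet
 facet normal -0.430 -0.902 0.037
  outer loop
   vertex 3.5 0.4 5.5
   vertex 1.0 1.6 5.7
   vertex 2.7 0.6 1.1
  endloop
 endfacet
 facet normal -0.057 0.467 0.882
  outer loop
   vertex 2.9 4.1 4.5
   vertex 1.0 1.6 5.7
   vertex 5.9 2.2 5.7
  endloop
 endfacet
 facet normal -0.526 0.658 0.539
  outer loop
   vertex 2.9 4.1 4.5
   vertex 1.5 5.6 1.3
   vertex 1.0 1.6 5.7
  endloop
 endfacet
 facet normal 0.826 -0.035 -0.562
  outer loop
   vertex 3.1 5.2 1.4
   vertex 5.9 2.2 5.7
   vertex 2.7 0.6 1.1
  endloop
 endfacet
 facet normal 0.077 0.058 -0.995
  outer loop
   vertex 3.1 5.2 1.4
   vertex 2.7 0.6 1.1
   vertex 1.5 5.6 1.3
  endloop
 endfacet
 facet normal 0.408 0.852 0.329
  outer loop
   vertex 3.1 5.2 1.4
   vertex 2.9 4.1 4.5
   vertex 5.9 2.2 5.7
  endloop
 endfacet
 facet normal 0.208 0.917 0.339
  outer loop
   vertex 3.1 5.2 1.4
   vertex 1.5 5.6 1.3
   vertex 2.9 4.1 4.5
  endloop
 endfacet
 facet normal 0.621 -0.766 -0.166
  outer loop
   vertex 3.4 0.8 2.8
   vertex 2.7 0.6 1.1
   vertex 5.9 2.2 5.7
  endloop
 endfacet
 facet normal 0.602 -0.787 -0.139
  outer loop
   vertex 3.4 0.8 2.8
   vertex 5.9 2.2 5.7
   vertex 3.5 0.4 5.5
  endloop
 endfacet
 facet normal 0.573 -0.808 -0.141
  outer loop
   vertex 3.4 0.8 2.8
   vertex 3.5 0.4 5.5
   vertex 2.7 0.6 1.1
  endloop
 endfacet
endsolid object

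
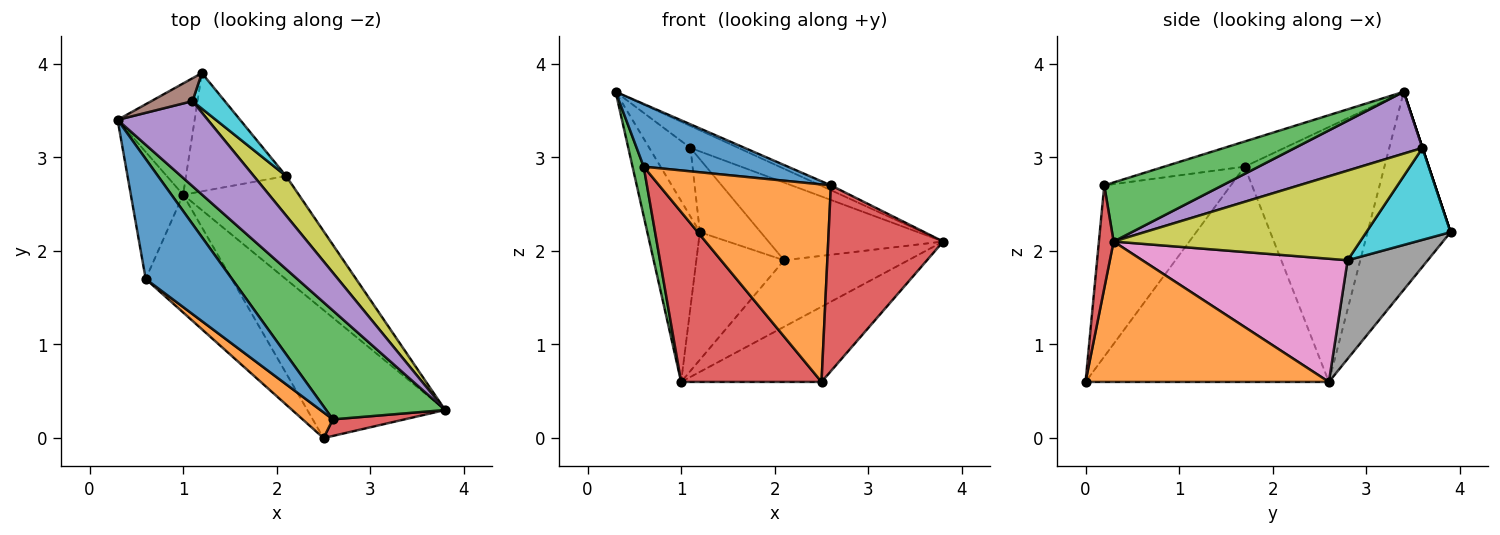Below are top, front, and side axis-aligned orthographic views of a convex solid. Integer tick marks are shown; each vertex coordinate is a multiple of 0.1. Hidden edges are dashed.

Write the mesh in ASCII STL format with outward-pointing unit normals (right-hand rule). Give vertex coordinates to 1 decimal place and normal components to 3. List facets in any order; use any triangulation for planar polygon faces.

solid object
 facet normal -0.803 0.508 -0.312
  outer loop
   vertex 1.0 2.6 0.6
   vertex 0.3 3.4 3.7
   vertex 1.2 3.9 2.2
  endloop
 endfacet
 facet normal 0.660 0.381 -0.648
  outer loop
   vertex 1.0 2.6 0.6
   vertex 3.8 0.3 2.1
   vertex 2.5 0.0 0.6
  endloop
 endfacet
 facet normal 0.444 0.040 0.895
  outer loop
   vertex 2.6 0.2 2.7
   vertex 3.8 0.3 2.1
   vertex 0.3 3.4 3.7
  endloop
 endfacet
 facet normal 0.126 -0.988 0.088
  outer loop
   vertex 2.6 0.2 2.7
   vertex 2.5 0.0 0.6
   vertex 3.8 0.3 2.1
  endloop
 endfacet
 facet normal 0.553 0.208 0.807
  outer loop
   vertex 1.1 3.6 3.1
   vertex 0.3 3.4 3.7
   vertex 3.8 0.3 2.1
  endloop
 endfacet
 facet normal 0.000 0.949 0.316
  outer loop
   vertex 1.1 3.6 3.1
   vertex 1.2 3.9 2.2
   vertex 0.3 3.4 3.7
  endloop
 endfacet
 facet normal 0.667 0.403 -0.626
  outer loop
   vertex 2.1 2.8 1.9
   vertex 3.8 0.3 2.1
   vertex 1.0 2.6 0.6
  endloop
 endfacet
 facet normal 0.557 0.609 -0.565
  outer loop
   vertex 2.1 2.8 1.9
   vertex 1.0 2.6 0.6
   vertex 1.2 3.9 2.2
  endloop
 endfacet
 facet normal 0.783 0.555 0.282
  outer loop
   vertex 2.1 2.8 1.9
   vertex 1.1 3.6 3.1
   vertex 3.8 0.3 2.1
  endloop
 endfacet
 facet normal 0.780 0.563 0.274
  outer loop
   vertex 2.1 2.8 1.9
   vertex 1.2 3.9 2.2
   vertex 1.1 3.6 3.1
  endloop
 endfacet
 facet normal -0.250 -0.448 0.858
  outer loop
   vertex 0.6 1.7 2.9
   vertex 2.6 0.2 2.7
   vertex 0.3 3.4 3.7
  endloop
 endfacet
 facet normal -0.590 -0.801 0.104
  outer loop
   vertex 0.6 1.7 2.9
   vertex 2.5 0.0 0.6
   vertex 2.6 0.2 2.7
  endloop
 endfacet
 facet normal -0.977 -0.078 -0.200
  outer loop
   vertex 0.6 1.7 2.9
   vertex 0.3 3.4 3.7
   vertex 1.0 2.6 0.6
  endloop
 endfacet
 facet normal -0.819 -0.472 -0.327
  outer loop
   vertex 0.6 1.7 2.9
   vertex 1.0 2.6 0.6
   vertex 2.5 0.0 0.6
  endloop
 endfacet
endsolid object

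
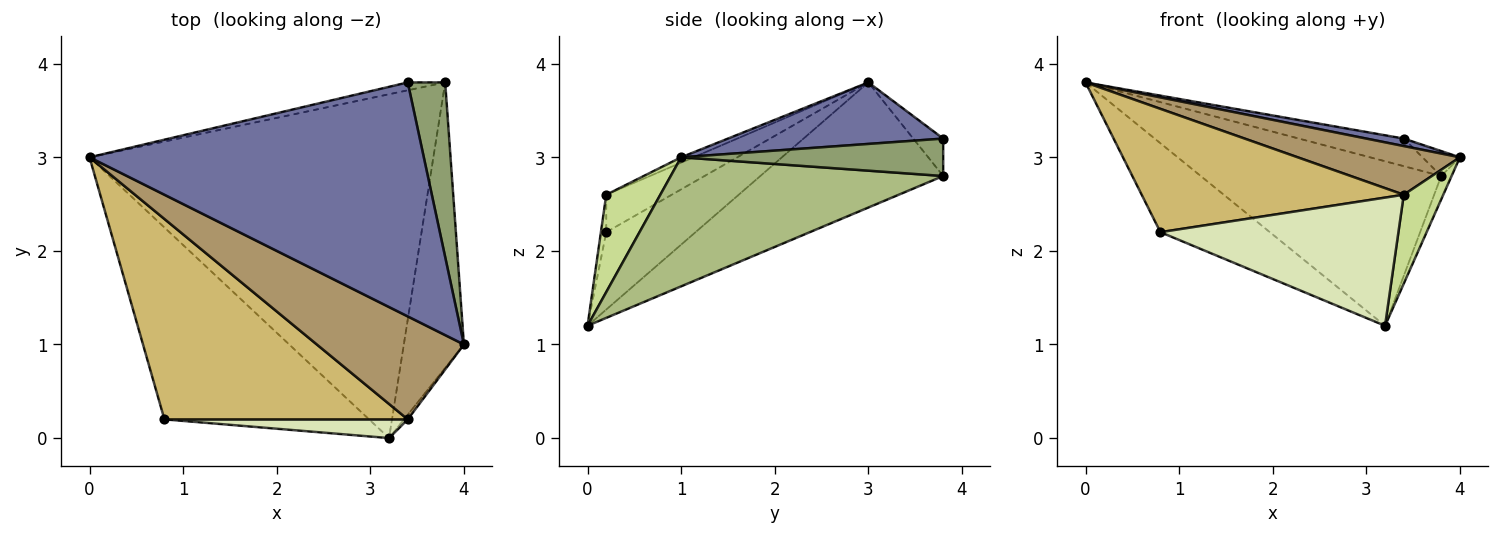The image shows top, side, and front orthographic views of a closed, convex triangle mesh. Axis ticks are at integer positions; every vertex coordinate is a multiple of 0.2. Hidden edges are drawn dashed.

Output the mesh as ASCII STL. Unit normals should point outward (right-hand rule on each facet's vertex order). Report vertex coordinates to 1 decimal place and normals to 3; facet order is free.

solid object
 facet normal 0.181 -0.031 0.983
  outer loop
   vertex 3.4 3.8 3.2
   vertex 0.0 3.0 3.8
   vertex 4.0 1.0 3.0
  endloop
 endfacet
 facet normal -0.324 0.398 -0.858
  outer loop
   vertex 0.8 0.2 2.2
   vertex 0.0 3.0 3.8
   vertex 3.2 0.0 1.2
  endloop
 endfacet
 facet normal -0.265 0.927 -0.265
  outer loop
   vertex 3.8 3.8 2.8
   vertex 0.0 3.0 3.8
   vertex 3.4 3.8 3.2
  endloop
 endfacet
 facet normal -0.312 0.410 -0.857
  outer loop
   vertex 3.8 3.8 2.8
   vertex 3.2 0.0 1.2
   vertex 0.0 3.0 3.8
  endloop
 endfacet
 facet normal 0.704 0.101 0.704
  outer loop
   vertex 3.8 3.8 2.8
   vertex 3.4 3.8 3.2
   vertex 4.0 1.0 3.0
  endloop
 endfacet
 facet normal 0.906 0.035 -0.422
  outer loop
   vertex 3.8 3.8 2.8
   vertex 4.0 1.0 3.0
   vertex 3.2 0.0 1.2
  endloop
 endfacet
 facet normal 0.807 -0.590 -0.031
  outer loop
   vertex 3.4 0.2 2.6
   vertex 3.2 0.0 1.2
   vertex 4.0 1.0 3.0
  endloop
 endfacet
 facet normal -0.022 -0.989 0.144
  outer loop
   vertex 3.4 0.2 2.6
   vertex 0.8 0.2 2.2
   vertex 3.2 0.0 1.2
  endloop
 endfacet
 facet normal -0.033 -0.427 0.904
  outer loop
   vertex 3.4 0.2 2.6
   vertex 4.0 1.0 3.0
   vertex 0.0 3.0 3.8
  endloop
 endfacet
 facet normal -0.130 -0.520 0.844
  outer loop
   vertex 3.4 0.2 2.6
   vertex 0.0 3.0 3.8
   vertex 0.8 0.2 2.2
  endloop
 endfacet
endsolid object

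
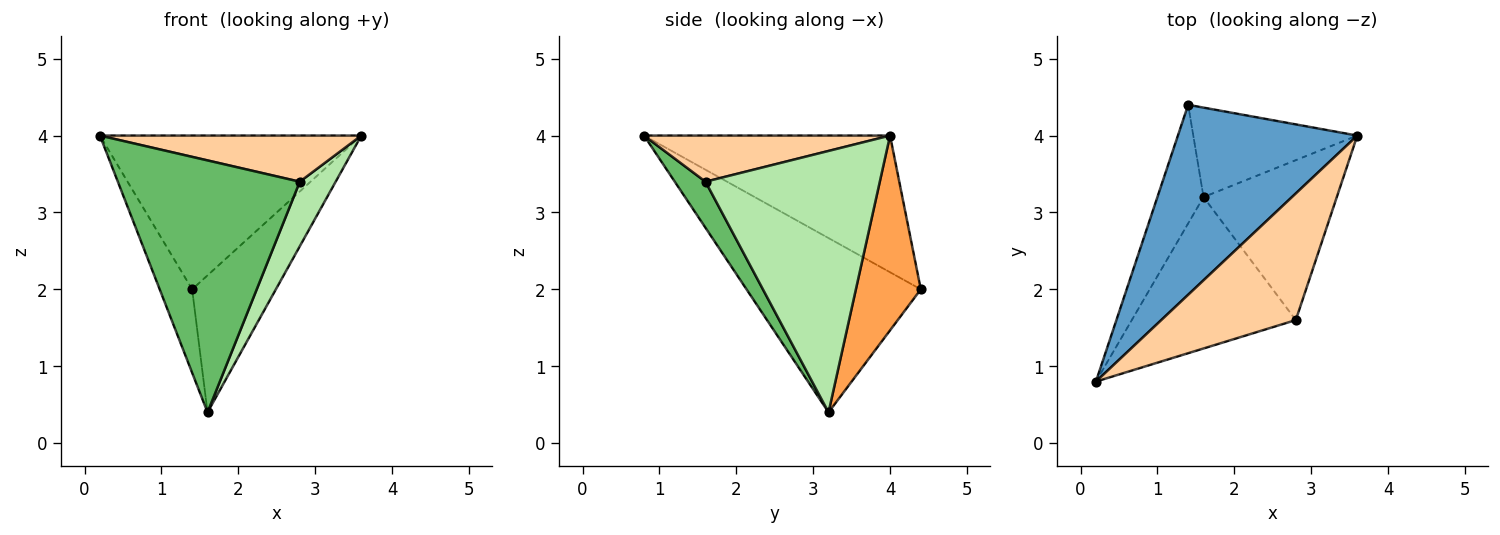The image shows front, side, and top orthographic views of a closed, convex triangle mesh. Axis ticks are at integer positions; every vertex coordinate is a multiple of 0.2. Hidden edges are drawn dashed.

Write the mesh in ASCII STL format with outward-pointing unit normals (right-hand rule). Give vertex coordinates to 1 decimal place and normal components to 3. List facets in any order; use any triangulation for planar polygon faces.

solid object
 facet normal -0.510 0.541 0.669
  outer loop
   vertex 1.4 4.4 2.0
   vertex 0.2 0.8 4.0
   vertex 3.6 4.0 4.0
  endloop
 endfacet
 facet normal -0.951 0.177 -0.252
  outer loop
   vertex 1.6 3.2 0.4
   vertex 0.2 0.8 4.0
   vertex 1.4 4.4 2.0
  endloop
 endfacet
 facet normal 0.545 0.702 -0.459
  outer loop
   vertex 1.6 3.2 0.4
   vertex 1.4 4.4 2.0
   vertex 3.6 4.0 4.0
  endloop
 endfacet
 facet normal 0.307 -0.326 0.894
  outer loop
   vertex 2.8 1.6 3.4
   vertex 3.6 4.0 4.0
   vertex 0.2 0.8 4.0
  endloop
 endfacet
 facet normal 0.143 -0.848 -0.510
  outer loop
   vertex 2.8 1.6 3.4
   vertex 0.2 0.8 4.0
   vertex 1.6 3.2 0.4
  endloop
 endfacet
 facet normal 0.876 -0.180 -0.447
  outer loop
   vertex 2.8 1.6 3.4
   vertex 1.6 3.2 0.4
   vertex 3.6 4.0 4.0
  endloop
 endfacet
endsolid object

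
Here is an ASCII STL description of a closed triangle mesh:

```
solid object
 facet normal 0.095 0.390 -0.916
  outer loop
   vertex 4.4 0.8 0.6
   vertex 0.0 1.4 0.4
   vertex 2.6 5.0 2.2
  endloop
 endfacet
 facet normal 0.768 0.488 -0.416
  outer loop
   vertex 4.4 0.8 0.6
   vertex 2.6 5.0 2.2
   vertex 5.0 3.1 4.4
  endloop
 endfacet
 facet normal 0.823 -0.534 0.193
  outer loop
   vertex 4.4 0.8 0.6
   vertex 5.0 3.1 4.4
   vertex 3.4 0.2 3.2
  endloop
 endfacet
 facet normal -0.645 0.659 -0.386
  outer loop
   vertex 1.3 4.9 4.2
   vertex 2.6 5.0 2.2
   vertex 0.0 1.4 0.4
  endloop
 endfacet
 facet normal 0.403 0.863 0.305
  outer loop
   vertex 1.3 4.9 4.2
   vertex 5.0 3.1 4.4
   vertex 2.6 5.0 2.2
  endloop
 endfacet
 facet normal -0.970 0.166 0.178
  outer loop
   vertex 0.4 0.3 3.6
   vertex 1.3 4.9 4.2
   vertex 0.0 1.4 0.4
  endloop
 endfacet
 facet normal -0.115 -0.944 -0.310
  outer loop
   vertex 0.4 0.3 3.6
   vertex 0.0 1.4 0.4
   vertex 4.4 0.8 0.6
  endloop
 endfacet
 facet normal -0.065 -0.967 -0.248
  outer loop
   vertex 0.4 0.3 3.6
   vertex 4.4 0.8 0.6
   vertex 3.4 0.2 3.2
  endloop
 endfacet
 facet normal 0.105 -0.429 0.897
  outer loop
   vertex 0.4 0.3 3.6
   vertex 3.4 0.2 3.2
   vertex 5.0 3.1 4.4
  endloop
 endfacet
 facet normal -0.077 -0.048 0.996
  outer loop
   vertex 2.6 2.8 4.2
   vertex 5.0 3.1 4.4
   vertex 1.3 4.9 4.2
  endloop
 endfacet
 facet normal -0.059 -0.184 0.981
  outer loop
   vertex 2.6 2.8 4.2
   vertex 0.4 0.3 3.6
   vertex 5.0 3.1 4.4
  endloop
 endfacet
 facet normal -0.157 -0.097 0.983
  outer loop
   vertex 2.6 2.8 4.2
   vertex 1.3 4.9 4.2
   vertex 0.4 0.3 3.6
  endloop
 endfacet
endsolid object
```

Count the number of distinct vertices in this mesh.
8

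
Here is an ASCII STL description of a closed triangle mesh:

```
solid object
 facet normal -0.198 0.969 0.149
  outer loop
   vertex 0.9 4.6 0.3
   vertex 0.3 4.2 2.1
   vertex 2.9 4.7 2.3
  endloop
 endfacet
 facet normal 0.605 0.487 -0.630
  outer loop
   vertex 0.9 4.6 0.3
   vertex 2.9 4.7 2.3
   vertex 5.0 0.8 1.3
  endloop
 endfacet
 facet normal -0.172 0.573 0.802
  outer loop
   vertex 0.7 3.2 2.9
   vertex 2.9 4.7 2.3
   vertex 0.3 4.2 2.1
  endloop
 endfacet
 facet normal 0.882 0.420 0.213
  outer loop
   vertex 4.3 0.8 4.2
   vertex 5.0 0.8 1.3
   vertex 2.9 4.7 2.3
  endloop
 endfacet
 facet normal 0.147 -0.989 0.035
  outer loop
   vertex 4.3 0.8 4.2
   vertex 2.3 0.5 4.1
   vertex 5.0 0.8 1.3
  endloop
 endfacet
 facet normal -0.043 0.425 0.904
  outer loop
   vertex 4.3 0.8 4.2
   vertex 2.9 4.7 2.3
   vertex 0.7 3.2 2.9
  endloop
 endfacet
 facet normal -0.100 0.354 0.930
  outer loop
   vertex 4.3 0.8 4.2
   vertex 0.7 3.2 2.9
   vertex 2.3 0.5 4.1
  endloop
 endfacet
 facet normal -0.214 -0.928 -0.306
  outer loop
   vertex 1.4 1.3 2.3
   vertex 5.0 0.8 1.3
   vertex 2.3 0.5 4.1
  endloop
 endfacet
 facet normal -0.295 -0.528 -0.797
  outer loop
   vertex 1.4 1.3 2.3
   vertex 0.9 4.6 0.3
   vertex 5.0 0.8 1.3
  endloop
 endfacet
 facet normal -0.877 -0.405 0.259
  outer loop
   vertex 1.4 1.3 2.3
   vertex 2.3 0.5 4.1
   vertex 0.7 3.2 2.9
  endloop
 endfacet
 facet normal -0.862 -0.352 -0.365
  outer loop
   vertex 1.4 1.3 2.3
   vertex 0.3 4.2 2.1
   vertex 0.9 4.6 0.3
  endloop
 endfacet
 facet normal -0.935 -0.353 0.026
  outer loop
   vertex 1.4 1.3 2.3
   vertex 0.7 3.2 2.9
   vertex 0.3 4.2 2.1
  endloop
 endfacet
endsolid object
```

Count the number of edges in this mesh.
18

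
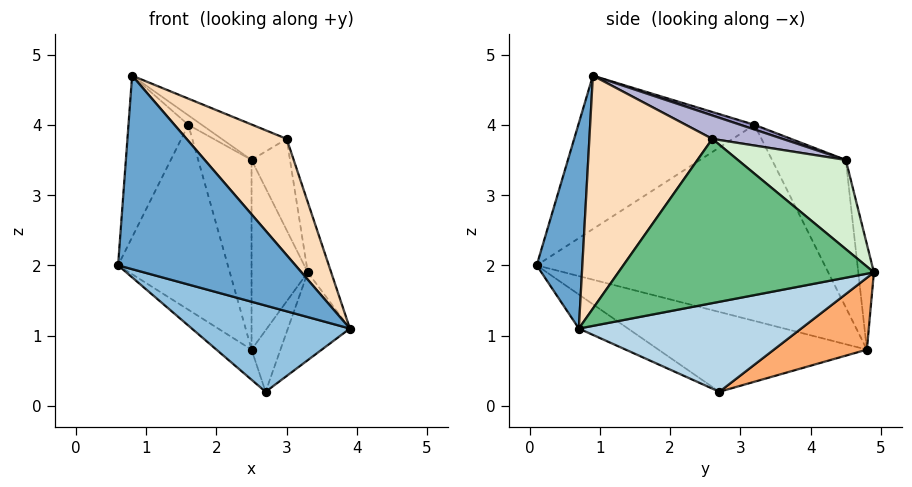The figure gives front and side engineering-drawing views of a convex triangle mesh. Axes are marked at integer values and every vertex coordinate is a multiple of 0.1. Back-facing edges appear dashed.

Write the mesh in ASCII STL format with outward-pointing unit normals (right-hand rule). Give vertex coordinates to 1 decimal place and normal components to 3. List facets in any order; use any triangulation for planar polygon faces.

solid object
 facet normal 0.241 -0.935 0.259
  outer loop
   vertex 0.8 0.9 4.7
   vertex 0.6 0.1 2.0
   vertex 3.9 0.7 1.1
  endloop
 endfacet
 facet normal -0.149 -0.479 -0.865
  outer loop
   vertex 2.7 2.7 0.2
   vertex 3.9 0.7 1.1
   vertex 0.6 0.1 2.0
  endloop
 endfacet
 facet normal 0.794 0.221 -0.567
  outer loop
   vertex 2.7 2.7 0.2
   vertex 3.3 4.9 1.9
   vertex 3.9 0.7 1.1
  endloop
 endfacet
 facet normal -0.947 0.322 -0.025
  outer loop
   vertex 1.6 3.2 4.0
   vertex 0.6 0.1 2.0
   vertex 0.8 0.9 4.7
  endloop
 endfacet
 facet normal -0.729 0.123 -0.673
  outer loop
   vertex 2.5 4.8 0.8
   vertex 2.7 2.7 0.2
   vertex 0.6 0.1 2.0
  endloop
 endfacet
 facet normal 0.774 0.241 -0.585
  outer loop
   vertex 2.5 4.8 0.8
   vertex 3.3 4.9 1.9
   vertex 2.7 2.7 0.2
  endloop
 endfacet
 facet normal -0.931 0.355 -0.084
  outer loop
   vertex 2.5 4.8 0.8
   vertex 0.6 0.1 2.0
   vertex 1.6 3.2 4.0
  endloop
 endfacet
 facet normal 0.634 -0.517 0.575
  outer loop
   vertex 3.0 2.6 3.8
   vertex 0.8 0.9 4.7
   vertex 3.9 0.7 1.1
  endloop
 endfacet
 facet normal 0.962 0.088 0.259
  outer loop
   vertex 3.0 2.6 3.8
   vertex 3.9 0.7 1.1
   vertex 3.3 4.9 1.9
  endloop
 endfacet
 facet normal -0.266 0.958 0.106
  outer loop
   vertex 2.5 4.5 3.5
   vertex 3.3 4.9 1.9
   vertex 2.5 4.8 0.8
  endloop
 endfacet
 facet normal -0.809 0.585 0.065
  outer loop
   vertex 2.5 4.5 3.5
   vertex 2.5 4.8 0.8
   vertex 1.6 3.2 4.0
  endloop
 endfacet
 facet normal 0.824 0.293 0.485
  outer loop
   vertex 2.5 4.5 3.5
   vertex 3.0 2.6 3.8
   vertex 3.3 4.9 1.9
  endloop
 endfacet
 facet normal 0.222 0.213 0.952
  outer loop
   vertex 2.5 4.5 3.5
   vertex 1.6 3.2 4.0
   vertex 0.8 0.9 4.7
  endloop
 endfacet
 facet normal 0.227 0.210 0.951
  outer loop
   vertex 2.5 4.5 3.5
   vertex 0.8 0.9 4.7
   vertex 3.0 2.6 3.8
  endloop
 endfacet
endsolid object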